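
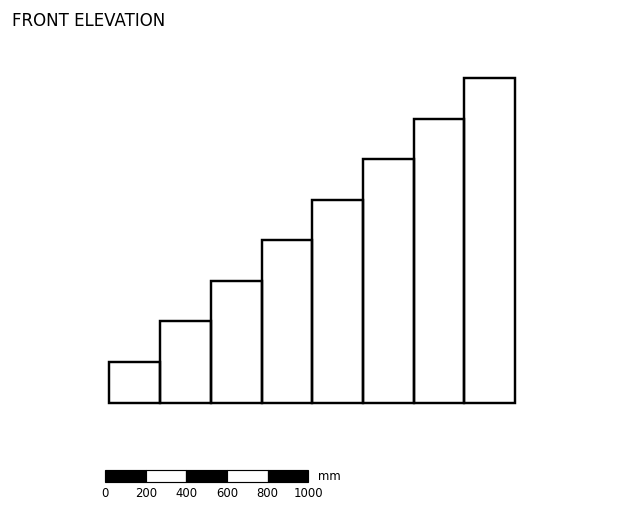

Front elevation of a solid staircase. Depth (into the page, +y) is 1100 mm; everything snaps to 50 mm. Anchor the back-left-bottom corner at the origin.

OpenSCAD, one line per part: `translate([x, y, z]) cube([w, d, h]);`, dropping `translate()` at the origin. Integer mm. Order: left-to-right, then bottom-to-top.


cube([250, 1100, 200]);
translate([250, 0, 0]) cube([250, 1100, 400]);
translate([500, 0, 0]) cube([250, 1100, 600]);
translate([750, 0, 0]) cube([250, 1100, 800]);
translate([1000, 0, 0]) cube([250, 1100, 1000]);
translate([1250, 0, 0]) cube([250, 1100, 1200]);
translate([1500, 0, 0]) cube([250, 1100, 1400]);
translate([1750, 0, 0]) cube([250, 1100, 1600]);


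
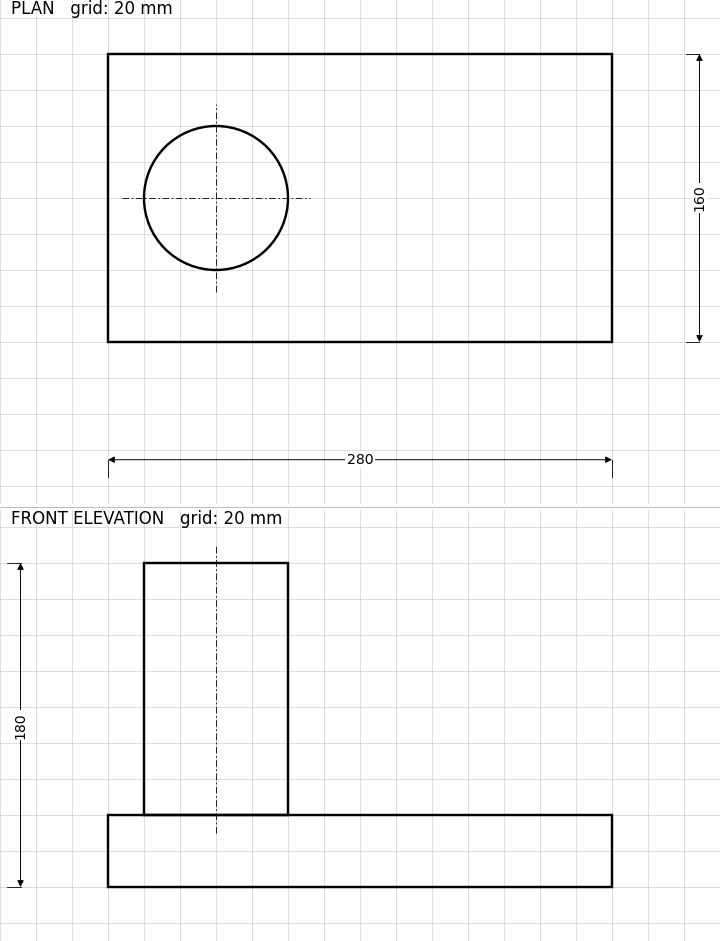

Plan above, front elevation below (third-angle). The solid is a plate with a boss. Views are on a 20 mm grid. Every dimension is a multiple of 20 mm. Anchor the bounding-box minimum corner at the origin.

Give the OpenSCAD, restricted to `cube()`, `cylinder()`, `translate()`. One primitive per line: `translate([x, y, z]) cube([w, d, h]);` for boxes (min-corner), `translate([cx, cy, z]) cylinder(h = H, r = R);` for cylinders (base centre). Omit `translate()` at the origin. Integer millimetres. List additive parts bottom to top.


cube([280, 160, 40]);
translate([60, 80, 40]) cylinder(h = 140, r = 40);


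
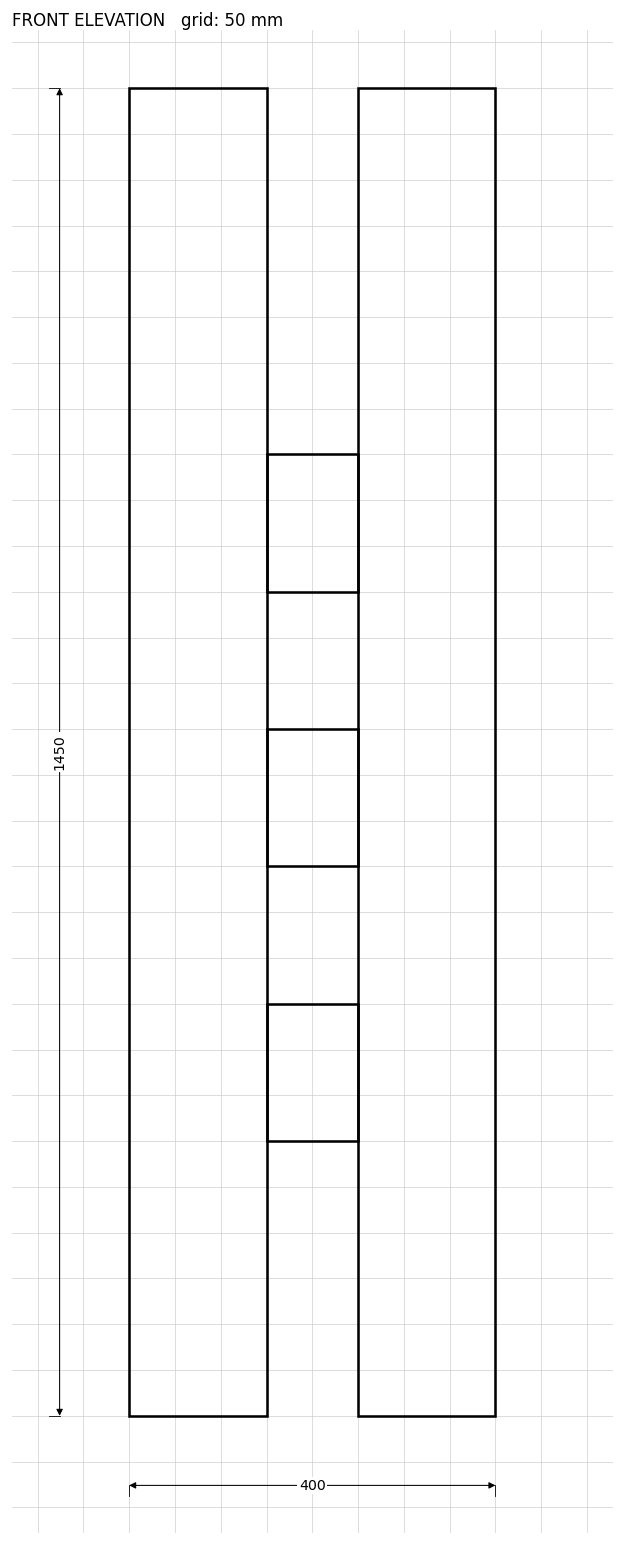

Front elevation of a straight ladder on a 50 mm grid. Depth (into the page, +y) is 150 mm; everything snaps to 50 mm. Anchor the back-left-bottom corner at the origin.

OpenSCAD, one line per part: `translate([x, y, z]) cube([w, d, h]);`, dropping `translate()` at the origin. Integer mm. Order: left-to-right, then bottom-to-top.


cube([150, 150, 1450]);
translate([150, 0, 300]) cube([100, 150, 150]);
translate([150, 0, 600]) cube([100, 150, 150]);
translate([150, 0, 900]) cube([100, 150, 150]);
translate([250, 0, 0]) cube([150, 150, 1450]);


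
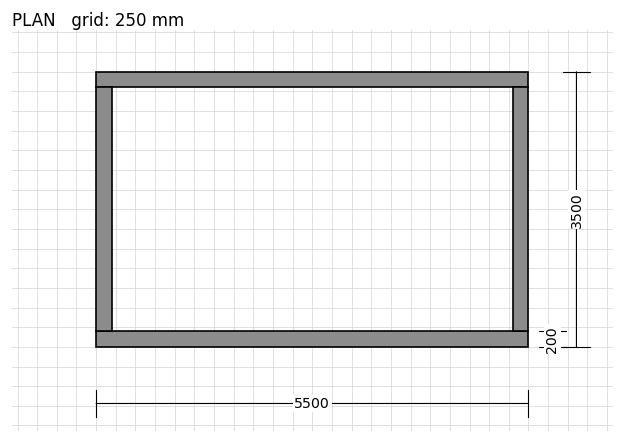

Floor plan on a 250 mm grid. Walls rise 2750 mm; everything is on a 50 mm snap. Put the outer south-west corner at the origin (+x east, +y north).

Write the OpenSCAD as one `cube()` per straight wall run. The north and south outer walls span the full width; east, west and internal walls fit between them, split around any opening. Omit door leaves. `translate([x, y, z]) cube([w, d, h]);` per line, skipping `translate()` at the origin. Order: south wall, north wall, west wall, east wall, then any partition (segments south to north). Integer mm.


cube([5500, 200, 2750]);
translate([0, 3300, 0]) cube([5500, 200, 2750]);
translate([0, 200, 0]) cube([200, 3100, 2750]);
translate([5300, 200, 0]) cube([200, 3100, 2750]);


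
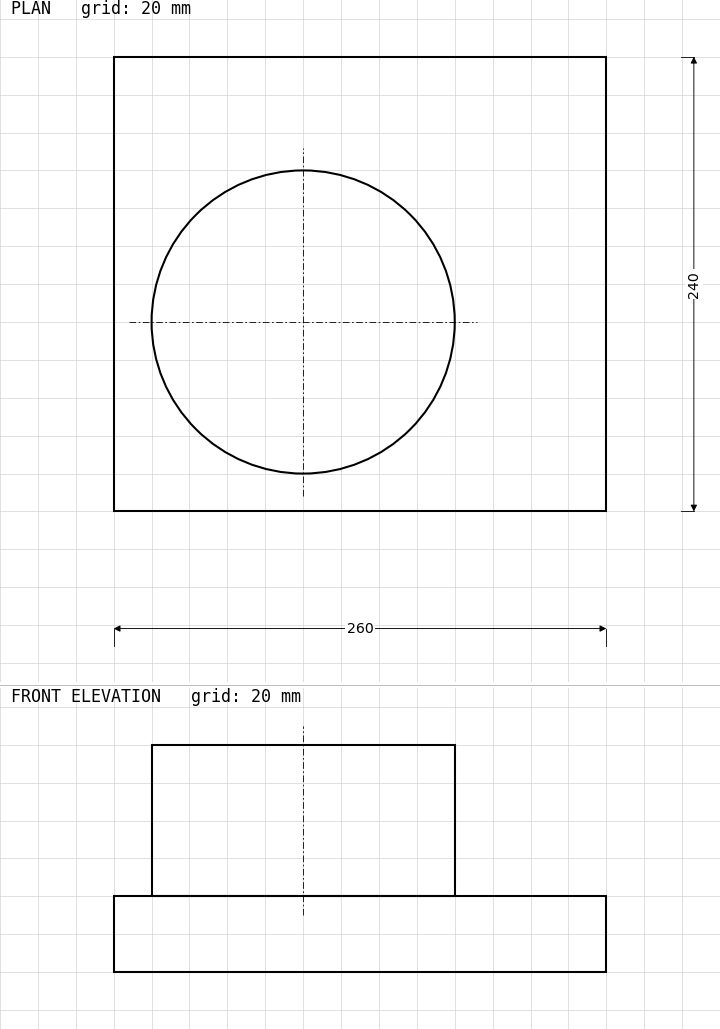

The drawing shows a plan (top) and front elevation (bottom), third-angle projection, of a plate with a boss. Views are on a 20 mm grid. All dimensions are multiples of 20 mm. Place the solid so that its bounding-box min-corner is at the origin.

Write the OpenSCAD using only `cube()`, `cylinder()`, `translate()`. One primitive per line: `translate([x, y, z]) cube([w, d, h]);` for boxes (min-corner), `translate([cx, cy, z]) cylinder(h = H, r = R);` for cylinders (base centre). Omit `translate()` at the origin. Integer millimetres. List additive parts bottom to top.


cube([260, 240, 40]);
translate([100, 100, 40]) cylinder(h = 80, r = 80);


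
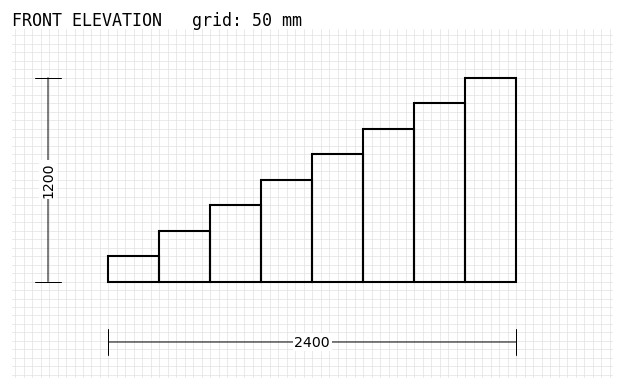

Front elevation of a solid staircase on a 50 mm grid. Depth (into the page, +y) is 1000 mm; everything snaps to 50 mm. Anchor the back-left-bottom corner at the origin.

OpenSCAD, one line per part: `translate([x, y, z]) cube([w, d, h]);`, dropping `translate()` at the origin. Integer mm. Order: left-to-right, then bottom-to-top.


cube([300, 1000, 150]);
translate([300, 0, 0]) cube([300, 1000, 300]);
translate([600, 0, 0]) cube([300, 1000, 450]);
translate([900, 0, 0]) cube([300, 1000, 600]);
translate([1200, 0, 0]) cube([300, 1000, 750]);
translate([1500, 0, 0]) cube([300, 1000, 900]);
translate([1800, 0, 0]) cube([300, 1000, 1050]);
translate([2100, 0, 0]) cube([300, 1000, 1200]);


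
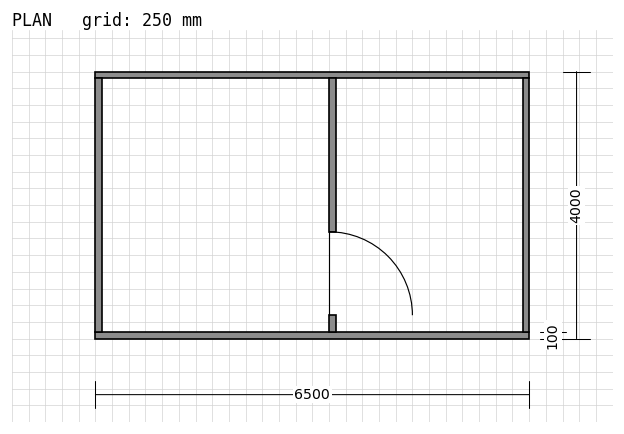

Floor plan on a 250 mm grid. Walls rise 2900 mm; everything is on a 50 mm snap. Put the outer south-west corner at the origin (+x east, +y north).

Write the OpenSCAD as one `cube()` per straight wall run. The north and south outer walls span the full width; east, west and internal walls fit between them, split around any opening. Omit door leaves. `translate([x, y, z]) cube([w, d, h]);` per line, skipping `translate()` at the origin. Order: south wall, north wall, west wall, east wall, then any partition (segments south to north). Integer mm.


cube([6500, 100, 2900]);
translate([0, 3900, 0]) cube([6500, 100, 2900]);
translate([0, 100, 0]) cube([100, 3800, 2900]);
translate([6400, 100, 0]) cube([100, 3800, 2900]);
translate([3500, 100, 0]) cube([100, 250, 2900]);
translate([3500, 1600, 0]) cube([100, 2300, 2900]);


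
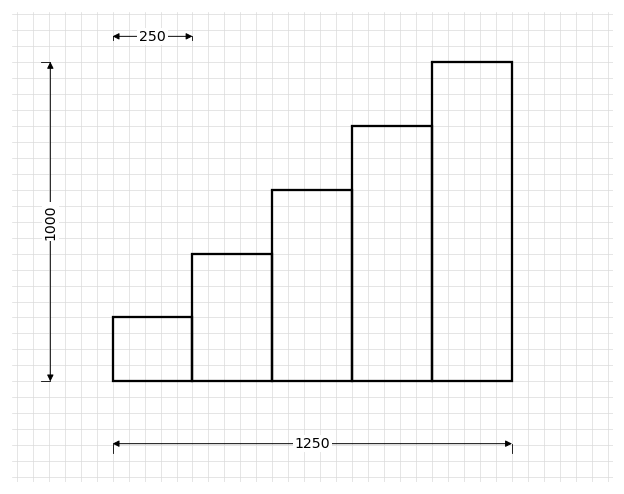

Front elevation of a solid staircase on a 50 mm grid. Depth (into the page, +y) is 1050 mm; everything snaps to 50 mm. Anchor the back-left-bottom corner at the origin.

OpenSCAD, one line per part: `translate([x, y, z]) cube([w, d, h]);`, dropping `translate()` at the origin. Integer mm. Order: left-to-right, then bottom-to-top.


cube([250, 1050, 200]);
translate([250, 0, 0]) cube([250, 1050, 400]);
translate([500, 0, 0]) cube([250, 1050, 600]);
translate([750, 0, 0]) cube([250, 1050, 800]);
translate([1000, 0, 0]) cube([250, 1050, 1000]);


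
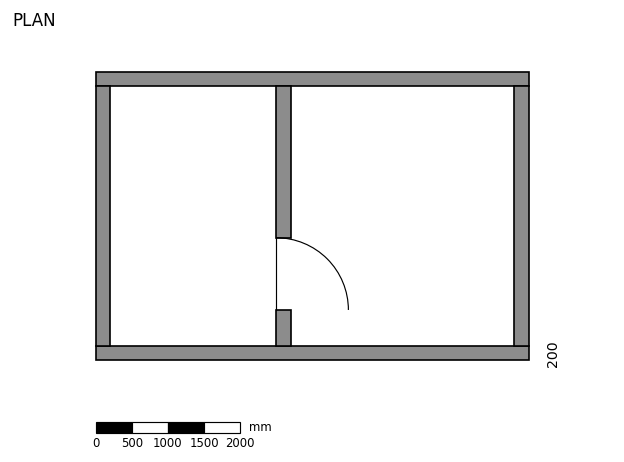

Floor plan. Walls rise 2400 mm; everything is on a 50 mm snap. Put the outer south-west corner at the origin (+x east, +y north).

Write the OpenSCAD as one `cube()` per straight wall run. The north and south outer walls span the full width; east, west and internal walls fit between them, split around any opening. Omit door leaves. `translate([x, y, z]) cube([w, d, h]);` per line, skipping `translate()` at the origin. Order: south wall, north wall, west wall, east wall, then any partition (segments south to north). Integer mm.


cube([6000, 200, 2400]);
translate([0, 3800, 0]) cube([6000, 200, 2400]);
translate([0, 200, 0]) cube([200, 3600, 2400]);
translate([5800, 200, 0]) cube([200, 3600, 2400]);
translate([2500, 200, 0]) cube([200, 500, 2400]);
translate([2500, 1700, 0]) cube([200, 2100, 2400]);


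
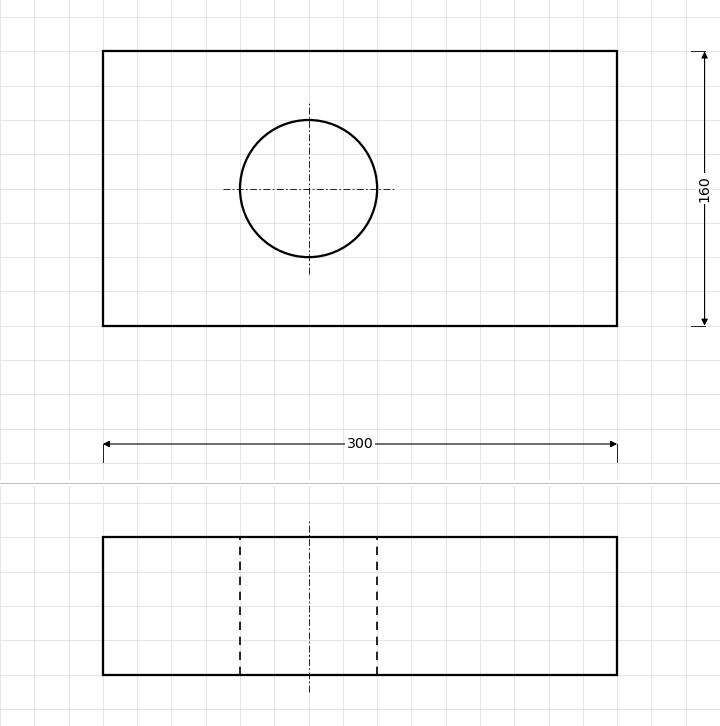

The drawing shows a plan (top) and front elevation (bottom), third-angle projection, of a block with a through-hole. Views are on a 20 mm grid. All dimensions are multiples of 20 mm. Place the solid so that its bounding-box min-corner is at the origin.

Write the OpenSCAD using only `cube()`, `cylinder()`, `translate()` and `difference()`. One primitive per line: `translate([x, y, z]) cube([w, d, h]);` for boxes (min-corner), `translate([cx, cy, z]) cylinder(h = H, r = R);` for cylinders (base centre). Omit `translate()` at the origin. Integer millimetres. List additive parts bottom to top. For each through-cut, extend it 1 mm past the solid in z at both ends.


difference() {
  cube([300, 160, 80]);
  translate([120, 80, -1]) cylinder(h = 82, r = 40);
}


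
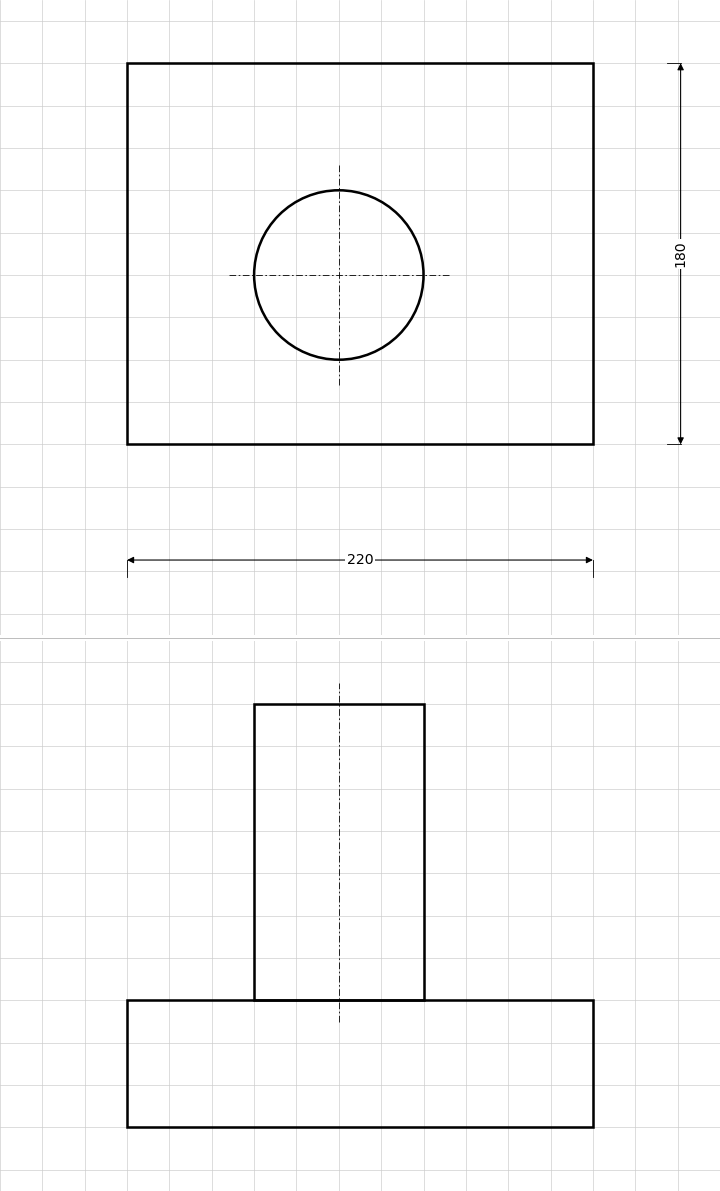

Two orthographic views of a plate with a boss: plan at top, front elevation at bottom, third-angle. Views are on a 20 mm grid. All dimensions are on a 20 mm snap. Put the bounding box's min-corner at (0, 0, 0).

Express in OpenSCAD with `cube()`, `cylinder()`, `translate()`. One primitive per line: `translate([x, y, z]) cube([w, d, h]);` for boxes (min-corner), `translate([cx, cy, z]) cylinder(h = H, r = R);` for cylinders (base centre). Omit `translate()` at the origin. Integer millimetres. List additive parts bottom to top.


cube([220, 180, 60]);
translate([100, 80, 60]) cylinder(h = 140, r = 40);


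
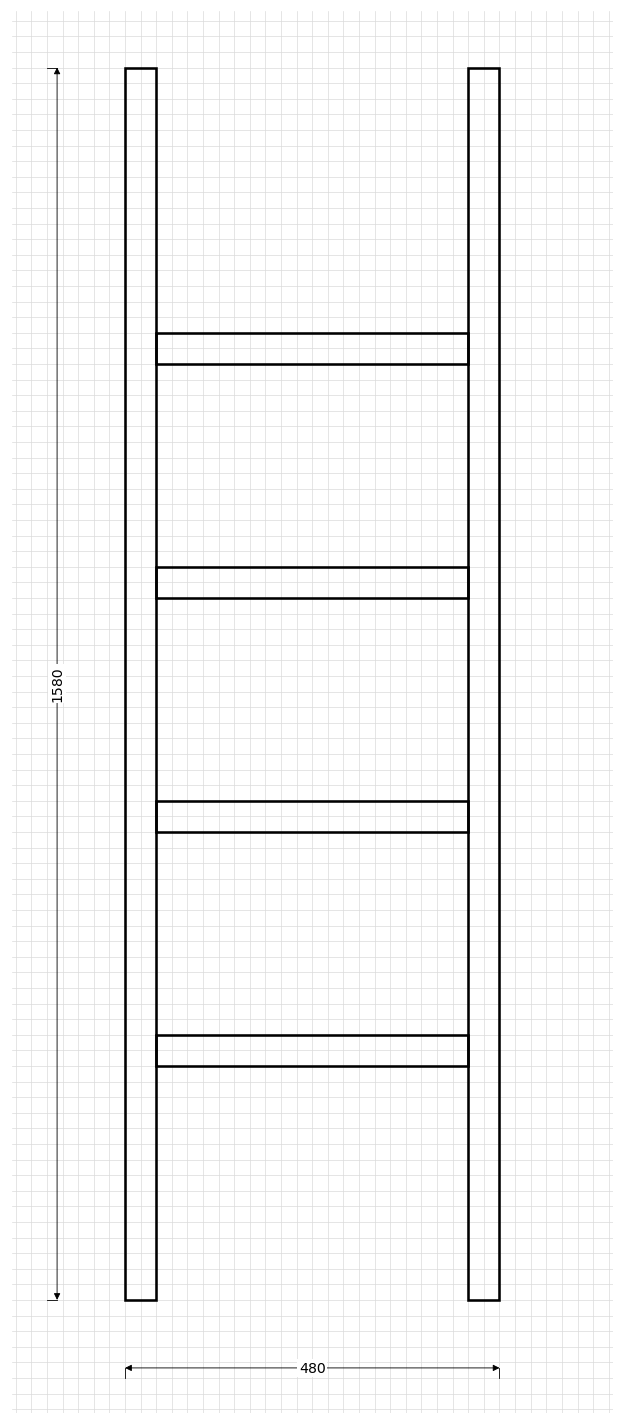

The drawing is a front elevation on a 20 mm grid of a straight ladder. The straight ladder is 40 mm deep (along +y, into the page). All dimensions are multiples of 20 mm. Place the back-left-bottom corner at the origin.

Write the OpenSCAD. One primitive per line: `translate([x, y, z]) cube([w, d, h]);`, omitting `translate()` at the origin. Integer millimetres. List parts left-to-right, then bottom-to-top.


cube([40, 40, 1580]);
translate([40, 0, 300]) cube([400, 40, 40]);
translate([40, 0, 600]) cube([400, 40, 40]);
translate([40, 0, 900]) cube([400, 40, 40]);
translate([40, 0, 1200]) cube([400, 40, 40]);
translate([440, 0, 0]) cube([40, 40, 1580]);


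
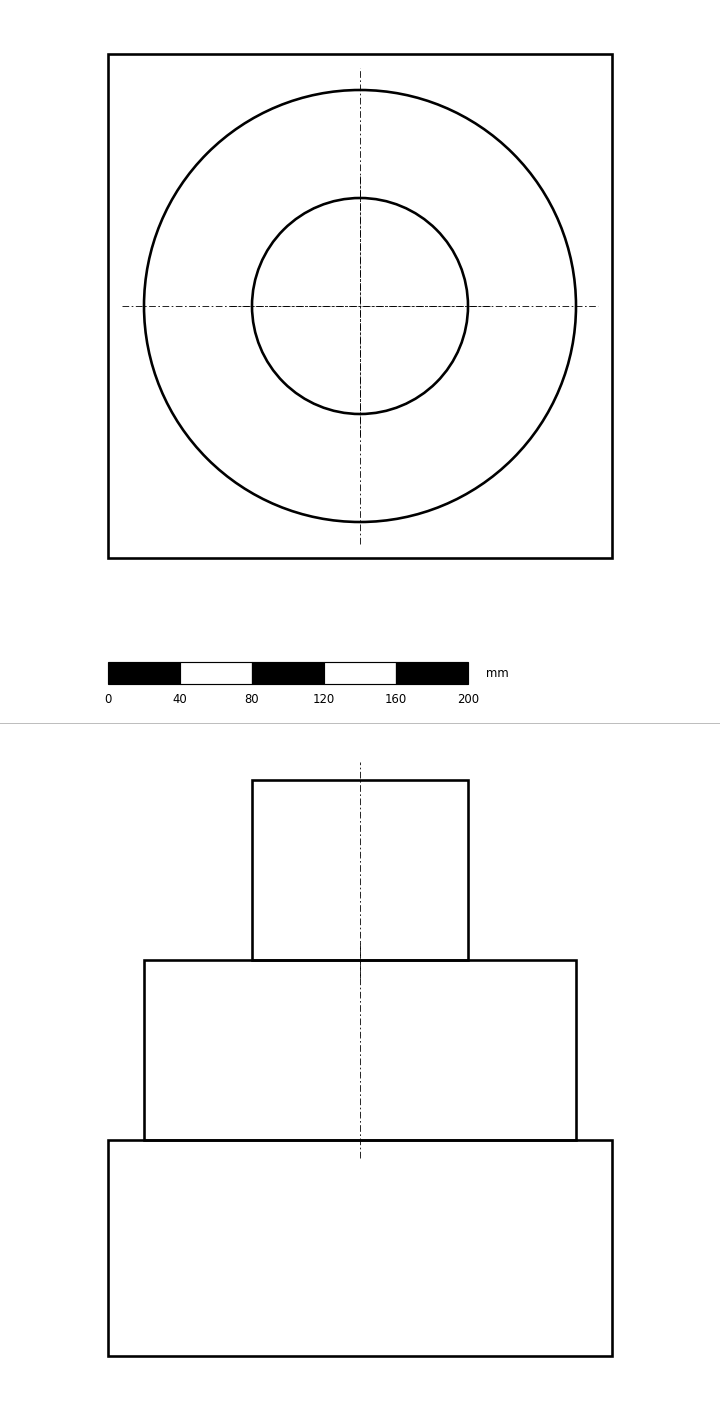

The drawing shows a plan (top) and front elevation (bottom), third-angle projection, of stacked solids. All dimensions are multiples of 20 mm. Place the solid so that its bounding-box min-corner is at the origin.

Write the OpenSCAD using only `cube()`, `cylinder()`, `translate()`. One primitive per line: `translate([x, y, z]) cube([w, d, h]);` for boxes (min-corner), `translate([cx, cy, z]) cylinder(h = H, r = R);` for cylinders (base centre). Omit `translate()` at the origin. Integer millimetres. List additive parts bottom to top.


cube([280, 280, 120]);
translate([140, 140, 120]) cylinder(h = 100, r = 120);
translate([140, 140, 220]) cylinder(h = 100, r = 60);


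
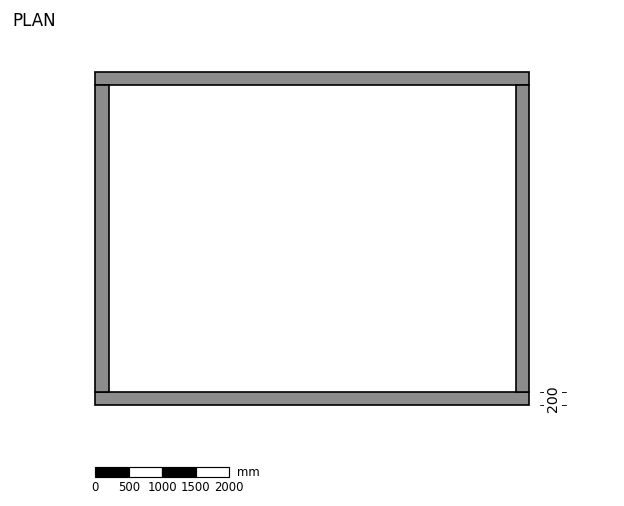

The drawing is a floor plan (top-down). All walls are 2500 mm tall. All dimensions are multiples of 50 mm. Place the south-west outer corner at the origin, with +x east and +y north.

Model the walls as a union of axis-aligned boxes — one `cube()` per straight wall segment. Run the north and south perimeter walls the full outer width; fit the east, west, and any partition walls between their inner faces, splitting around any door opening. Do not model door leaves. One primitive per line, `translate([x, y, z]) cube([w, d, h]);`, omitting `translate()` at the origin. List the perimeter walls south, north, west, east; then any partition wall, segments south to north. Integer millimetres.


cube([6500, 200, 2500]);
translate([0, 4800, 0]) cube([6500, 200, 2500]);
translate([0, 200, 0]) cube([200, 4600, 2500]);
translate([6300, 200, 0]) cube([200, 4600, 2500]);


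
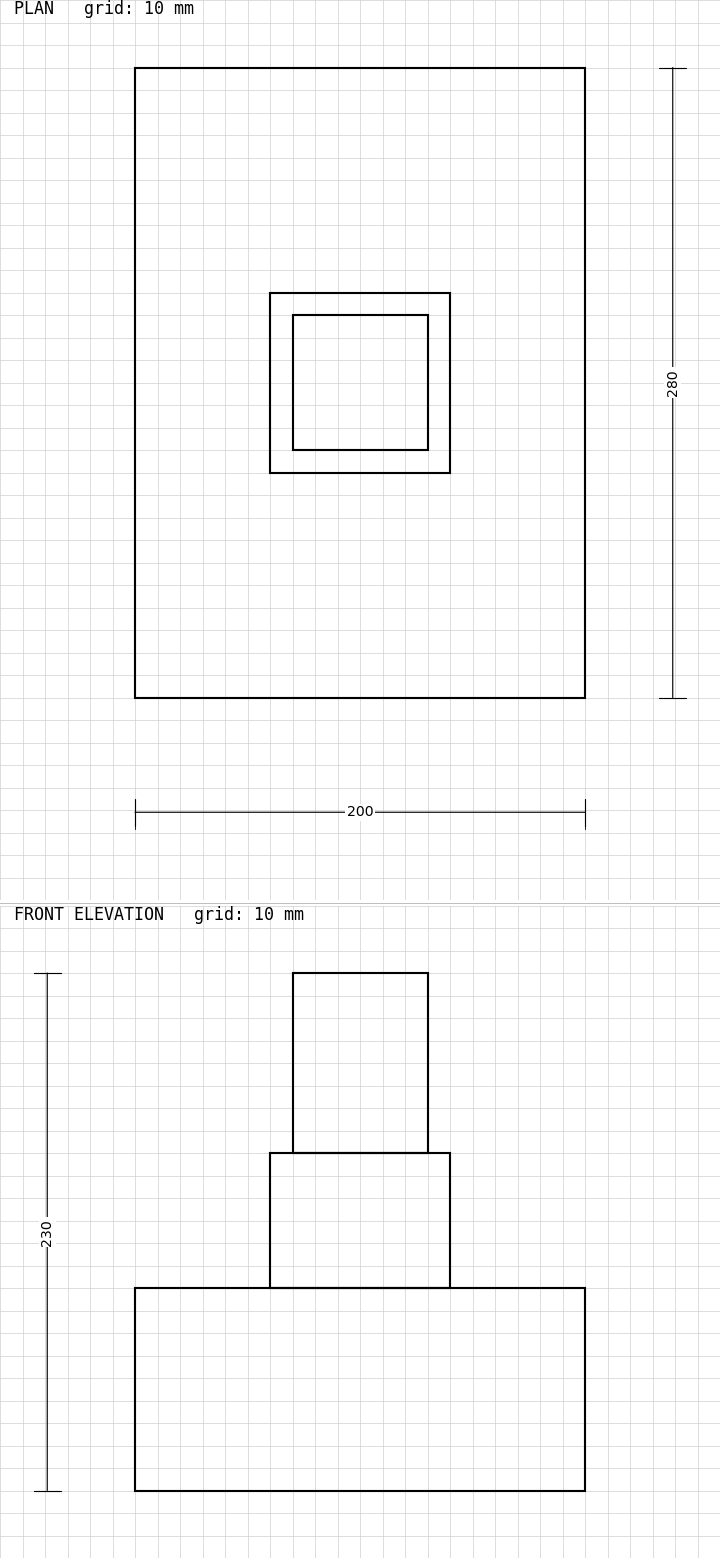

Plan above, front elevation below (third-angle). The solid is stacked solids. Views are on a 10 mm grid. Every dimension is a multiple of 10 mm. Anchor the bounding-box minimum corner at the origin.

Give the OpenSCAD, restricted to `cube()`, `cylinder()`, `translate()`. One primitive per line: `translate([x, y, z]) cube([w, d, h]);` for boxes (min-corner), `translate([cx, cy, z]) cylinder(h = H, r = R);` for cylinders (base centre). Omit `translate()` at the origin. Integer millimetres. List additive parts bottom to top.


cube([200, 280, 90]);
translate([60, 100, 90]) cube([80, 80, 60]);
translate([70, 110, 150]) cube([60, 60, 80]);


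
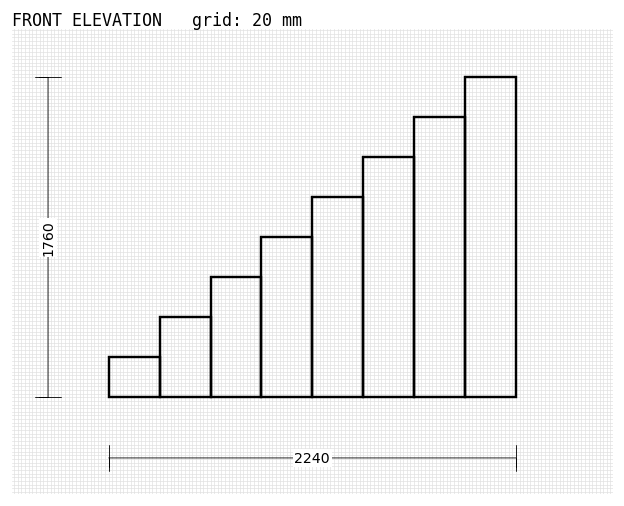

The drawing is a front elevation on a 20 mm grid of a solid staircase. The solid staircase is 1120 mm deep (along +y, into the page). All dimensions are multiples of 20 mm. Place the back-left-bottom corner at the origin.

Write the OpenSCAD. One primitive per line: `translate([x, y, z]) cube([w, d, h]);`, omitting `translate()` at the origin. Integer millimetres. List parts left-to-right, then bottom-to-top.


cube([280, 1120, 220]);
translate([280, 0, 0]) cube([280, 1120, 440]);
translate([560, 0, 0]) cube([280, 1120, 660]);
translate([840, 0, 0]) cube([280, 1120, 880]);
translate([1120, 0, 0]) cube([280, 1120, 1100]);
translate([1400, 0, 0]) cube([280, 1120, 1320]);
translate([1680, 0, 0]) cube([280, 1120, 1540]);
translate([1960, 0, 0]) cube([280, 1120, 1760]);


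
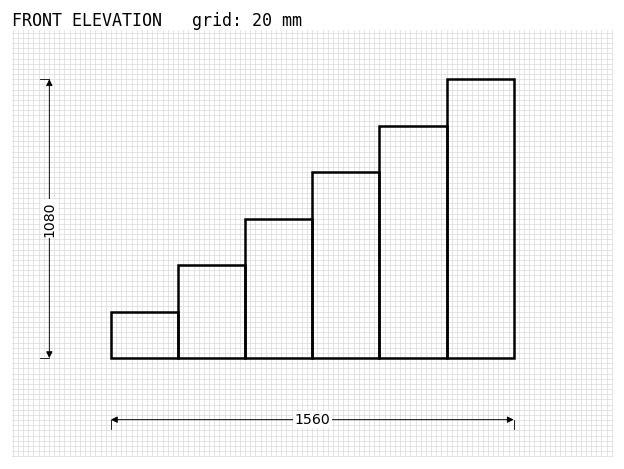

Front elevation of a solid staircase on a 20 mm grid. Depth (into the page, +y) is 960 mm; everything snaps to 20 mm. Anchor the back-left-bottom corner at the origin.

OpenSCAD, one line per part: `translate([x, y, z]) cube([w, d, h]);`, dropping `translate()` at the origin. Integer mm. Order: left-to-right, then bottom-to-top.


cube([260, 960, 180]);
translate([260, 0, 0]) cube([260, 960, 360]);
translate([520, 0, 0]) cube([260, 960, 540]);
translate([780, 0, 0]) cube([260, 960, 720]);
translate([1040, 0, 0]) cube([260, 960, 900]);
translate([1300, 0, 0]) cube([260, 960, 1080]);


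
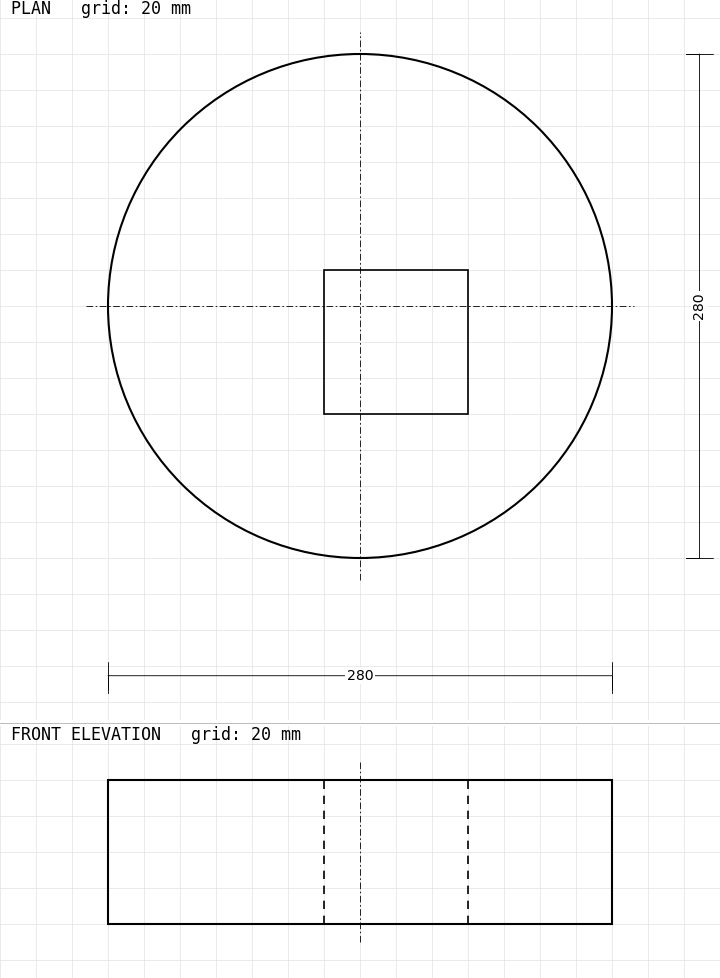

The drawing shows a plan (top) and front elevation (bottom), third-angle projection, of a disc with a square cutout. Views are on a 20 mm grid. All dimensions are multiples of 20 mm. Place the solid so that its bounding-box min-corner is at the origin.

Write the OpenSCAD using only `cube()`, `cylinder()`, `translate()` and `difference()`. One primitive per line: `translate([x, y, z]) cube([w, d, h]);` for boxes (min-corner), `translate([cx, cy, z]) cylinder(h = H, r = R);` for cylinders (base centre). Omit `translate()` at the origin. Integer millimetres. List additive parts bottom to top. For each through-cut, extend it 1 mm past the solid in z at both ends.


difference() {
  translate([140, 140, 0]) cylinder(h = 80, r = 140);
  translate([120, 80, -1]) cube([80, 80, 82]);
}


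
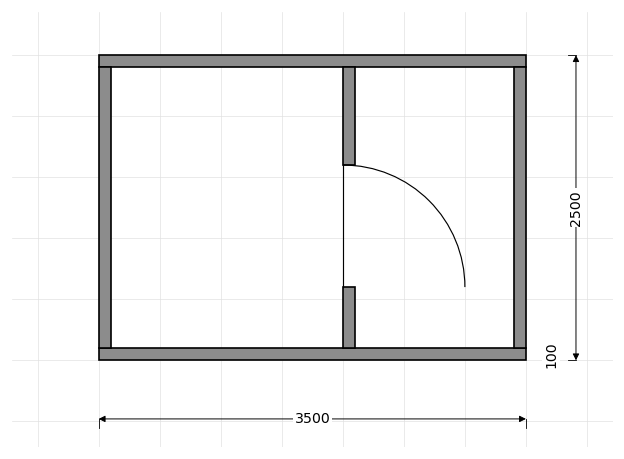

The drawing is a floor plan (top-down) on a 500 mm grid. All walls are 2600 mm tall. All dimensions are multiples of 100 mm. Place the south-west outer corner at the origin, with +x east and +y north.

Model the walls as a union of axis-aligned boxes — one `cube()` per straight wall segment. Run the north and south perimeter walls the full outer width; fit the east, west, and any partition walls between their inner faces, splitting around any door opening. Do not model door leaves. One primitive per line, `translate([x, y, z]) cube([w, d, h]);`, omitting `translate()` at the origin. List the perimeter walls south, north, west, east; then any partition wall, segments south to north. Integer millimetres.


cube([3500, 100, 2600]);
translate([0, 2400, 0]) cube([3500, 100, 2600]);
translate([0, 100, 0]) cube([100, 2300, 2600]);
translate([3400, 100, 0]) cube([100, 2300, 2600]);
translate([2000, 100, 0]) cube([100, 500, 2600]);
translate([2000, 1600, 0]) cube([100, 800, 2600]);


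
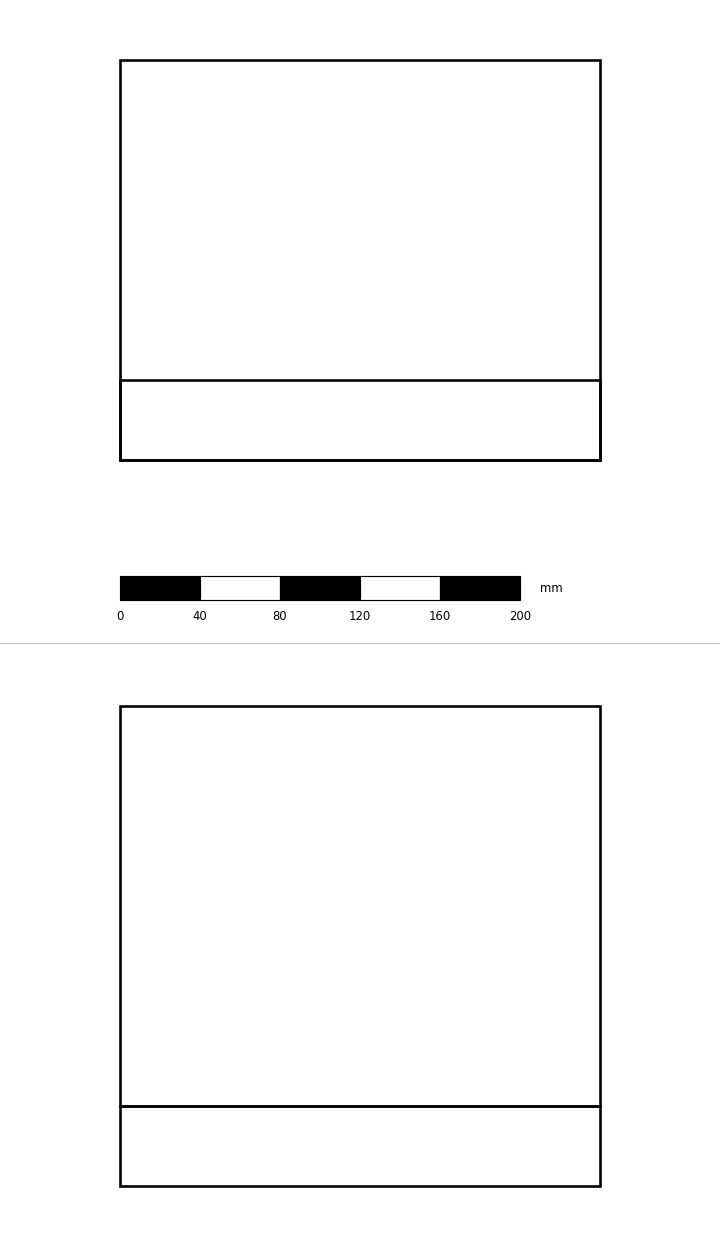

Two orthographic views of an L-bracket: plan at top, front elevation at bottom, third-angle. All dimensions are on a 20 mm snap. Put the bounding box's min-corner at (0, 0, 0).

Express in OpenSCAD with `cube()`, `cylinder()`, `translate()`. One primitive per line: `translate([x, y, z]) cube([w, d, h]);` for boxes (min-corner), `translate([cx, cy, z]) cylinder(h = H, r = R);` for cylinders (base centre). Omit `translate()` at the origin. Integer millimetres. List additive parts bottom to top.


cube([240, 200, 40]);
translate([0, 0, 40]) cube([240, 40, 200]);


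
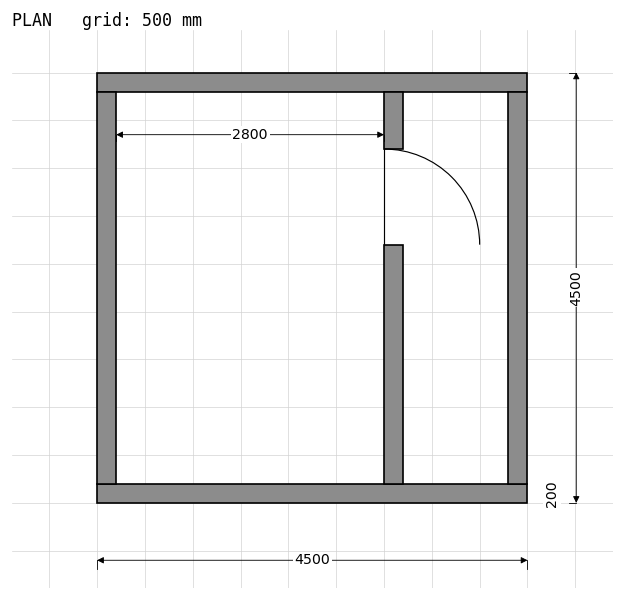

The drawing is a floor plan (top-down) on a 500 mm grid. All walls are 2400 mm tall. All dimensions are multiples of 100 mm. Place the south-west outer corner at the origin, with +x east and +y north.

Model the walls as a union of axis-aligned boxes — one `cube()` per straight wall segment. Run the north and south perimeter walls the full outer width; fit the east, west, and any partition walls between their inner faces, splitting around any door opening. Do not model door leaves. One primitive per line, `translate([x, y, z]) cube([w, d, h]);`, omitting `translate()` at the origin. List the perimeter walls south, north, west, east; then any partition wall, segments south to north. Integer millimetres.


cube([4500, 200, 2400]);
translate([0, 4300, 0]) cube([4500, 200, 2400]);
translate([0, 200, 0]) cube([200, 4100, 2400]);
translate([4300, 200, 0]) cube([200, 4100, 2400]);
translate([3000, 200, 0]) cube([200, 2500, 2400]);
translate([3000, 3700, 0]) cube([200, 600, 2400]);


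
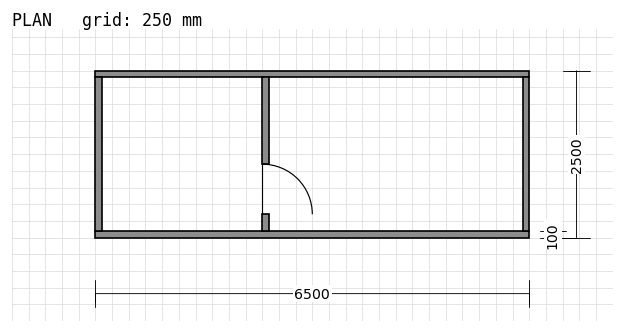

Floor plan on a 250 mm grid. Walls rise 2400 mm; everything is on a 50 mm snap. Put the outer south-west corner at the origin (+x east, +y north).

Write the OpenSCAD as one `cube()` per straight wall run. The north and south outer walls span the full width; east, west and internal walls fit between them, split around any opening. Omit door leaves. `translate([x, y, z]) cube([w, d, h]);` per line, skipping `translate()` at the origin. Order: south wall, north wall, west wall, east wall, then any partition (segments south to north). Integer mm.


cube([6500, 100, 2400]);
translate([0, 2400, 0]) cube([6500, 100, 2400]);
translate([0, 100, 0]) cube([100, 2300, 2400]);
translate([6400, 100, 0]) cube([100, 2300, 2400]);
translate([2500, 100, 0]) cube([100, 250, 2400]);
translate([2500, 1100, 0]) cube([100, 1300, 2400]);


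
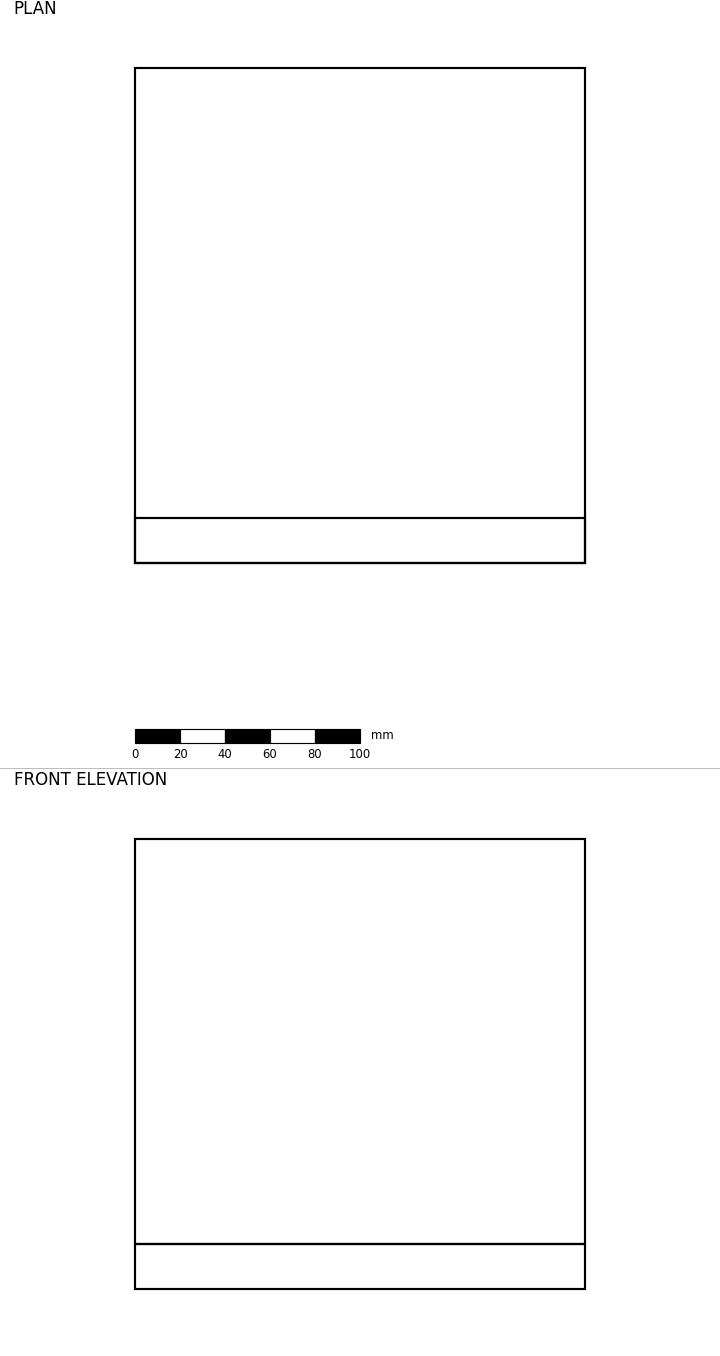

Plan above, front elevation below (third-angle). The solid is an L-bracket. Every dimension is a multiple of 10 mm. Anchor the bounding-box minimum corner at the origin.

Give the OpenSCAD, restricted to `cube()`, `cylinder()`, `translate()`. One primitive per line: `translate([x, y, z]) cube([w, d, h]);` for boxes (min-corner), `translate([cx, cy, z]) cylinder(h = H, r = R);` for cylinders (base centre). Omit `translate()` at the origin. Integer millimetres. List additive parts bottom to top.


cube([200, 220, 20]);
translate([0, 0, 20]) cube([200, 20, 180]);


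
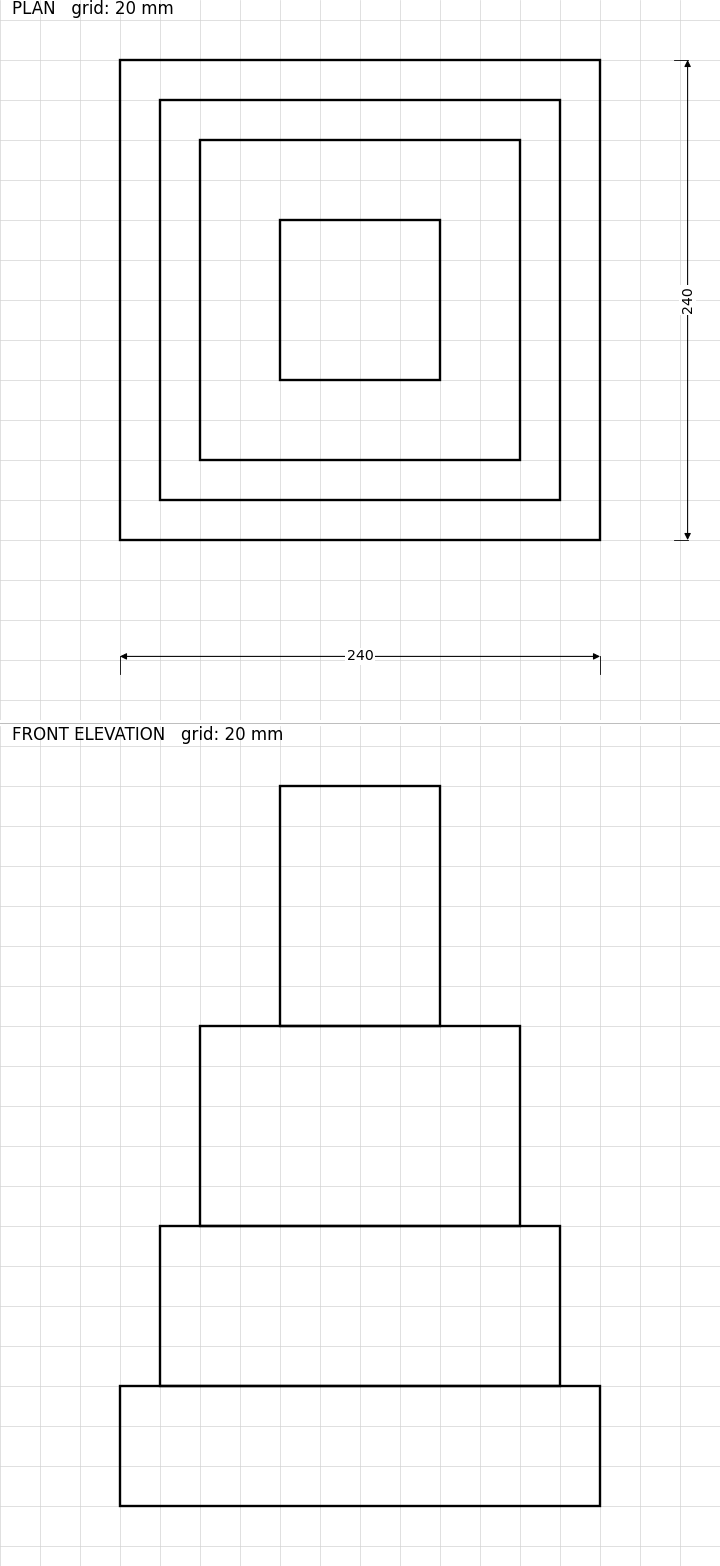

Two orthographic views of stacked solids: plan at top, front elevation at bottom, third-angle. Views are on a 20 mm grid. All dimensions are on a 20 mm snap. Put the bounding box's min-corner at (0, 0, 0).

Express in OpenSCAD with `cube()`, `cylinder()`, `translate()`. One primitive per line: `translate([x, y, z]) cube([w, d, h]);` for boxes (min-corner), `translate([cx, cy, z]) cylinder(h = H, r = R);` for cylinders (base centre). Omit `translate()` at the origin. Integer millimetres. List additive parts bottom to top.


cube([240, 240, 60]);
translate([20, 20, 60]) cube([200, 200, 80]);
translate([40, 40, 140]) cube([160, 160, 100]);
translate([80, 80, 240]) cube([80, 80, 120]);


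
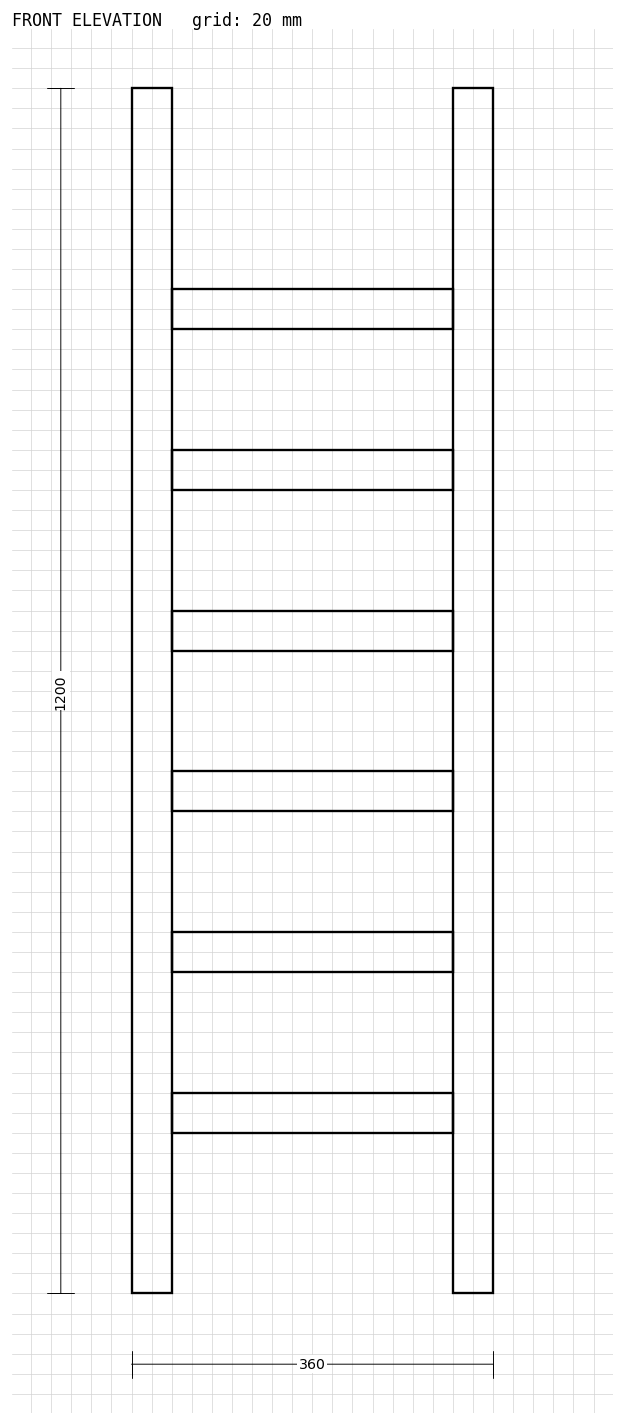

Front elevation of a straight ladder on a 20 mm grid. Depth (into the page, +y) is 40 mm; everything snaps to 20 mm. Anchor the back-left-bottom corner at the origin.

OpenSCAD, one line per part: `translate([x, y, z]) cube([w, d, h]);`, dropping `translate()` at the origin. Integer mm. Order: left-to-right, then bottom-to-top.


cube([40, 40, 1200]);
translate([40, 0, 160]) cube([280, 40, 40]);
translate([40, 0, 320]) cube([280, 40, 40]);
translate([40, 0, 480]) cube([280, 40, 40]);
translate([40, 0, 640]) cube([280, 40, 40]);
translate([40, 0, 800]) cube([280, 40, 40]);
translate([40, 0, 960]) cube([280, 40, 40]);
translate([320, 0, 0]) cube([40, 40, 1200]);


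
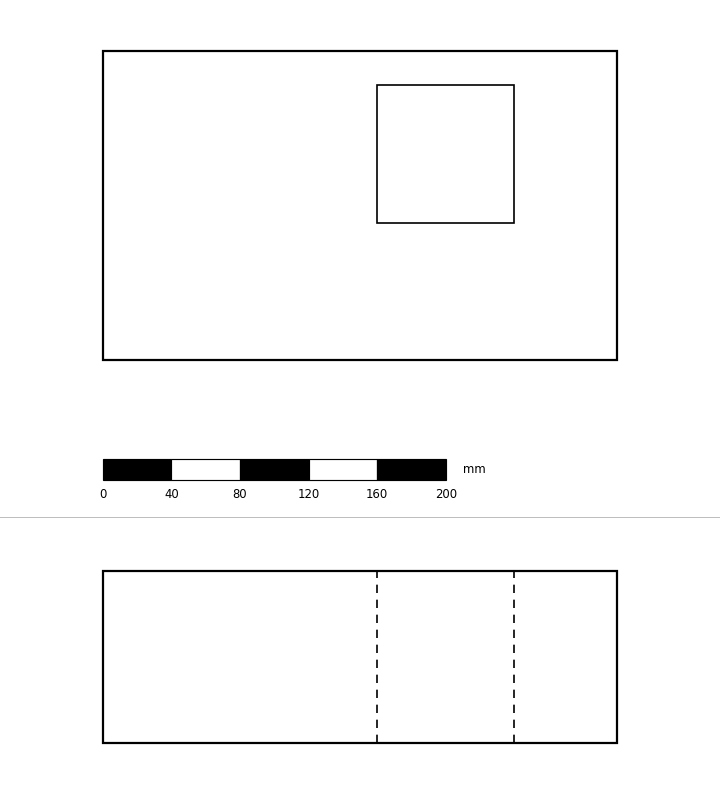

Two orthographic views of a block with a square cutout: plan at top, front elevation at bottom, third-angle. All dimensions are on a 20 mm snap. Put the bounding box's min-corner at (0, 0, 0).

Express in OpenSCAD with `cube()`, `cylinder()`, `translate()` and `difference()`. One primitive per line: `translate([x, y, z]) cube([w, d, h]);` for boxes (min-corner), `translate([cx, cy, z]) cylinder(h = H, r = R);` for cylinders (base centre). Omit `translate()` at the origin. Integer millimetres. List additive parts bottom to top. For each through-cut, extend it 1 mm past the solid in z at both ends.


difference() {
  cube([300, 180, 100]);
  translate([160, 80, -1]) cube([80, 80, 102]);
}


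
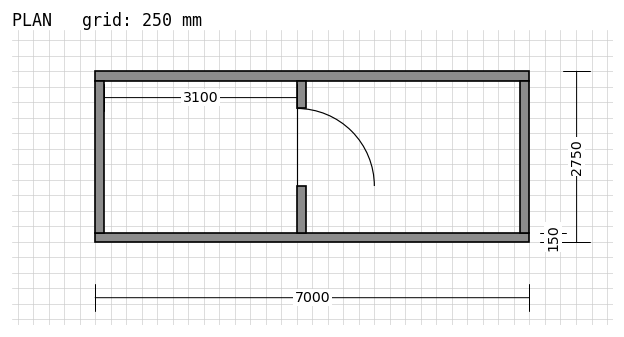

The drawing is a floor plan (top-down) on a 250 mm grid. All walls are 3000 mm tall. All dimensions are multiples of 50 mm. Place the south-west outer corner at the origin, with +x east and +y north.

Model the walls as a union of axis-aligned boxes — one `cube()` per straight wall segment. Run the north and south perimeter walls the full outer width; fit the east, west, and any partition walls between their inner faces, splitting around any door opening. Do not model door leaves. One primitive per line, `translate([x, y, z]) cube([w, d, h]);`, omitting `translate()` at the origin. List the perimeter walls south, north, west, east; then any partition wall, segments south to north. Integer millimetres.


cube([7000, 150, 3000]);
translate([0, 2600, 0]) cube([7000, 150, 3000]);
translate([0, 150, 0]) cube([150, 2450, 3000]);
translate([6850, 150, 0]) cube([150, 2450, 3000]);
translate([3250, 150, 0]) cube([150, 750, 3000]);
translate([3250, 2150, 0]) cube([150, 450, 3000]);


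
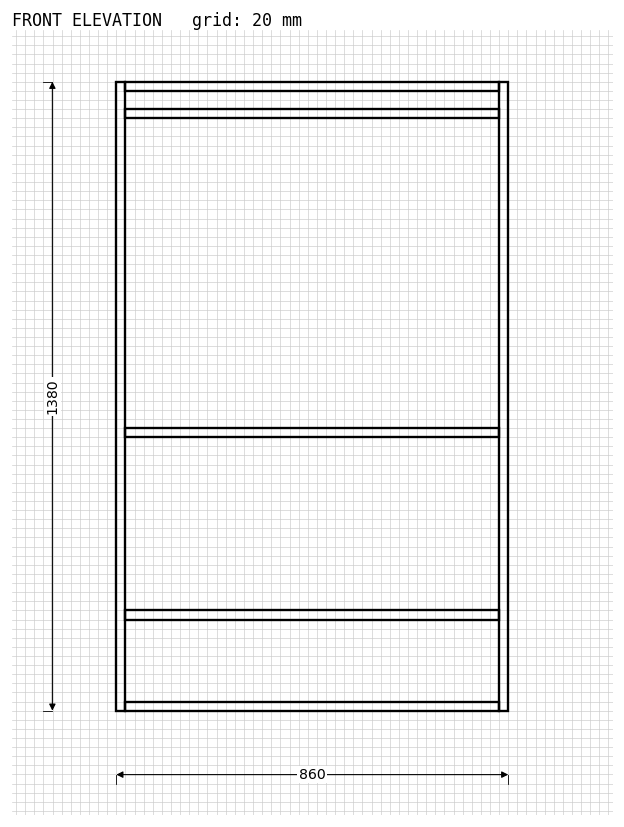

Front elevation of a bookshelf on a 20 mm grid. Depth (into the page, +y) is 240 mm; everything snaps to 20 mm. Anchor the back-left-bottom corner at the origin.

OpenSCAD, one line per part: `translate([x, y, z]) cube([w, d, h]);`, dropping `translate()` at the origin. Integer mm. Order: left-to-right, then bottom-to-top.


cube([20, 240, 1380]);
translate([20, 0, 0]) cube([820, 240, 20]);
translate([20, 0, 200]) cube([820, 240, 20]);
translate([20, 0, 600]) cube([820, 240, 20]);
translate([20, 0, 1300]) cube([820, 240, 20]);
translate([20, 0, 1360]) cube([820, 240, 20]);
translate([840, 0, 0]) cube([20, 240, 1380]);


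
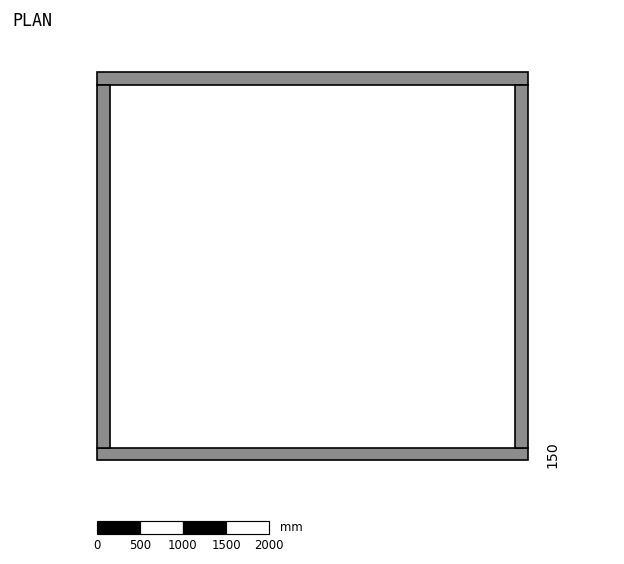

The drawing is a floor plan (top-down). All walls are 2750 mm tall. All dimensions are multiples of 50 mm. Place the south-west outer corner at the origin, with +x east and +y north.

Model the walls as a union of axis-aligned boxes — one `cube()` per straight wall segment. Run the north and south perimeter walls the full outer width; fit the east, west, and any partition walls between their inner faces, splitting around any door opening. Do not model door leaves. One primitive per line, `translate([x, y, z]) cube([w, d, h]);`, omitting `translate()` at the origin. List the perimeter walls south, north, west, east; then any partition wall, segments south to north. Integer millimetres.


cube([5000, 150, 2750]);
translate([0, 4350, 0]) cube([5000, 150, 2750]);
translate([0, 150, 0]) cube([150, 4200, 2750]);
translate([4850, 150, 0]) cube([150, 4200, 2750]);


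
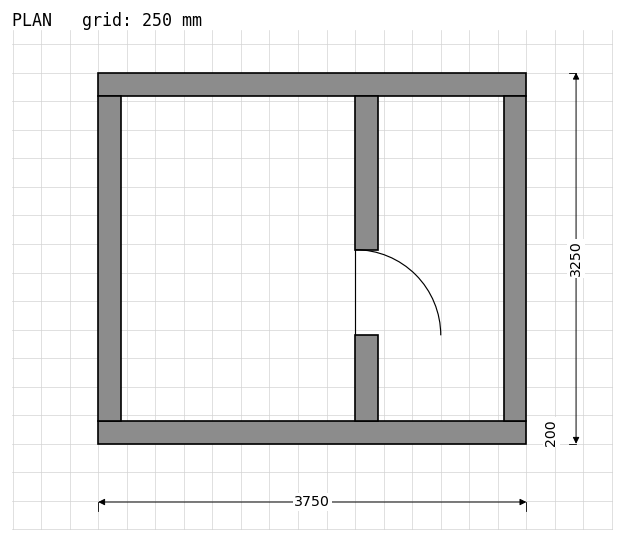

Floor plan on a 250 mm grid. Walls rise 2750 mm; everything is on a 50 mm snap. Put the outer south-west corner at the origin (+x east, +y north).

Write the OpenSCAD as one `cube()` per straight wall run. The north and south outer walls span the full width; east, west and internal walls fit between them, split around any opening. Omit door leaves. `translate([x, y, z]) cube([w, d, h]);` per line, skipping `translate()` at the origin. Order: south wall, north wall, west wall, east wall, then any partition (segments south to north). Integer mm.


cube([3750, 200, 2750]);
translate([0, 3050, 0]) cube([3750, 200, 2750]);
translate([0, 200, 0]) cube([200, 2850, 2750]);
translate([3550, 200, 0]) cube([200, 2850, 2750]);
translate([2250, 200, 0]) cube([200, 750, 2750]);
translate([2250, 1700, 0]) cube([200, 1350, 2750]);


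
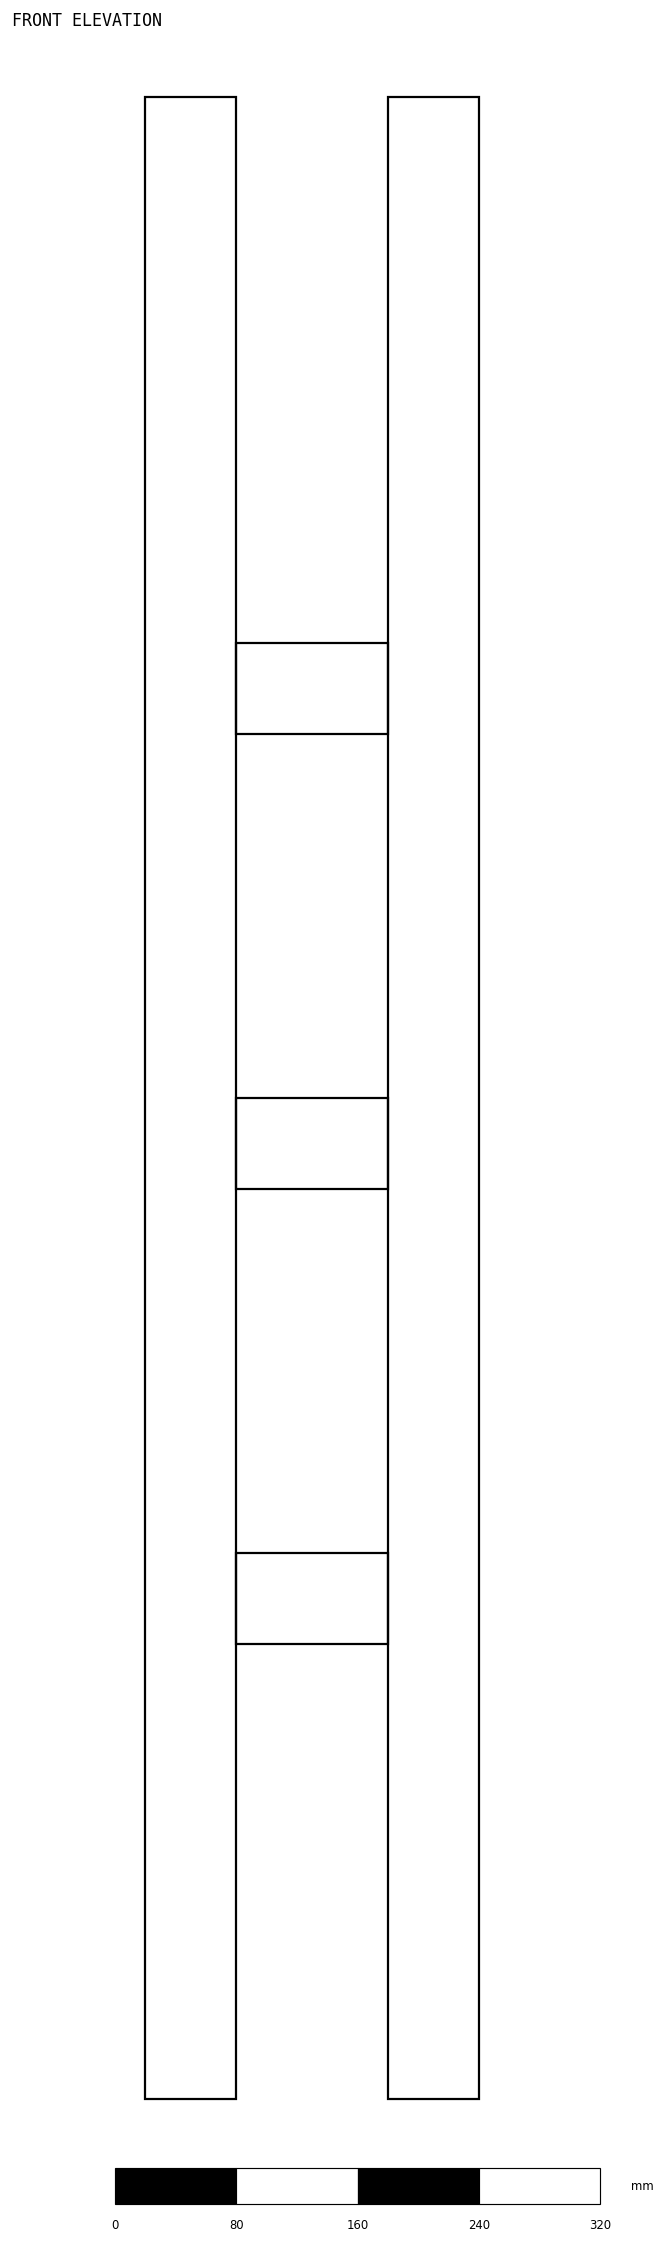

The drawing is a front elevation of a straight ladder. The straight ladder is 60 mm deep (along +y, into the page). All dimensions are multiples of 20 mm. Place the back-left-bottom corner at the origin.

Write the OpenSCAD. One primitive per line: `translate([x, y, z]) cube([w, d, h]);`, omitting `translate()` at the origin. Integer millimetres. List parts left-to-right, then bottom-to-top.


cube([60, 60, 1320]);
translate([60, 0, 300]) cube([100, 60, 60]);
translate([60, 0, 600]) cube([100, 60, 60]);
translate([60, 0, 900]) cube([100, 60, 60]);
translate([160, 0, 0]) cube([60, 60, 1320]);


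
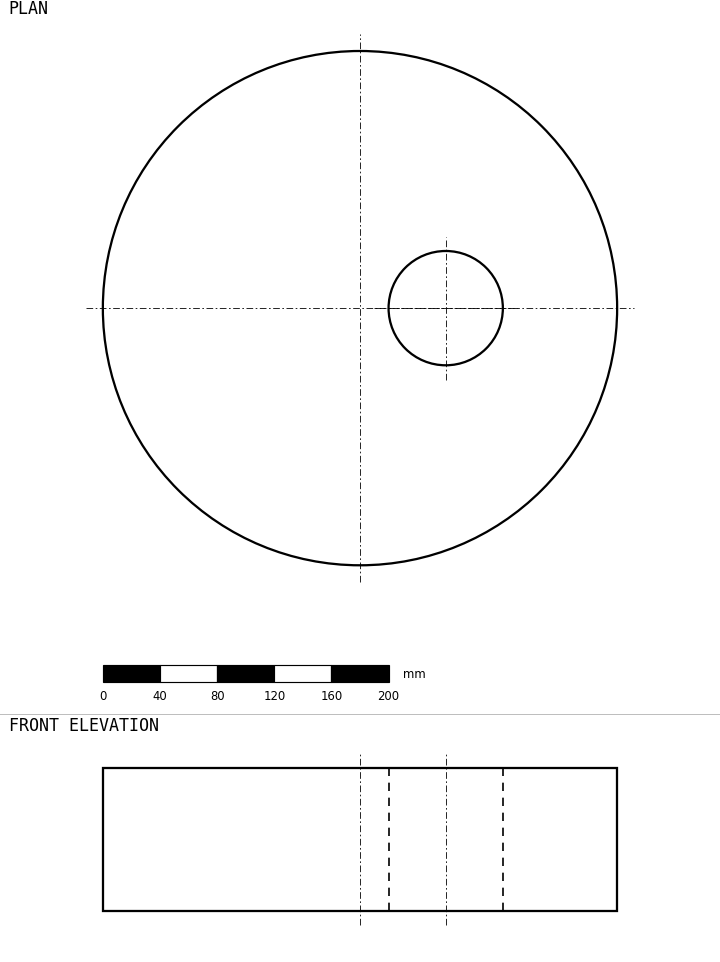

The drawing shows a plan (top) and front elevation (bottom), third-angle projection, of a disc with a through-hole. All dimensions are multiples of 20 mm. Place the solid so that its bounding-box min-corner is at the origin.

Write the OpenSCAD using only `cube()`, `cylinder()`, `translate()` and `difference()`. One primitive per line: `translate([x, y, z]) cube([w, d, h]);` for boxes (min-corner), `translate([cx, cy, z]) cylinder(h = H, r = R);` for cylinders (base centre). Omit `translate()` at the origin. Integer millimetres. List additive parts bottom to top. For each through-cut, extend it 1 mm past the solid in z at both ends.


difference() {
  translate([180, 180, 0]) cylinder(h = 100, r = 180);
  translate([240, 180, -1]) cylinder(h = 102, r = 40);
}


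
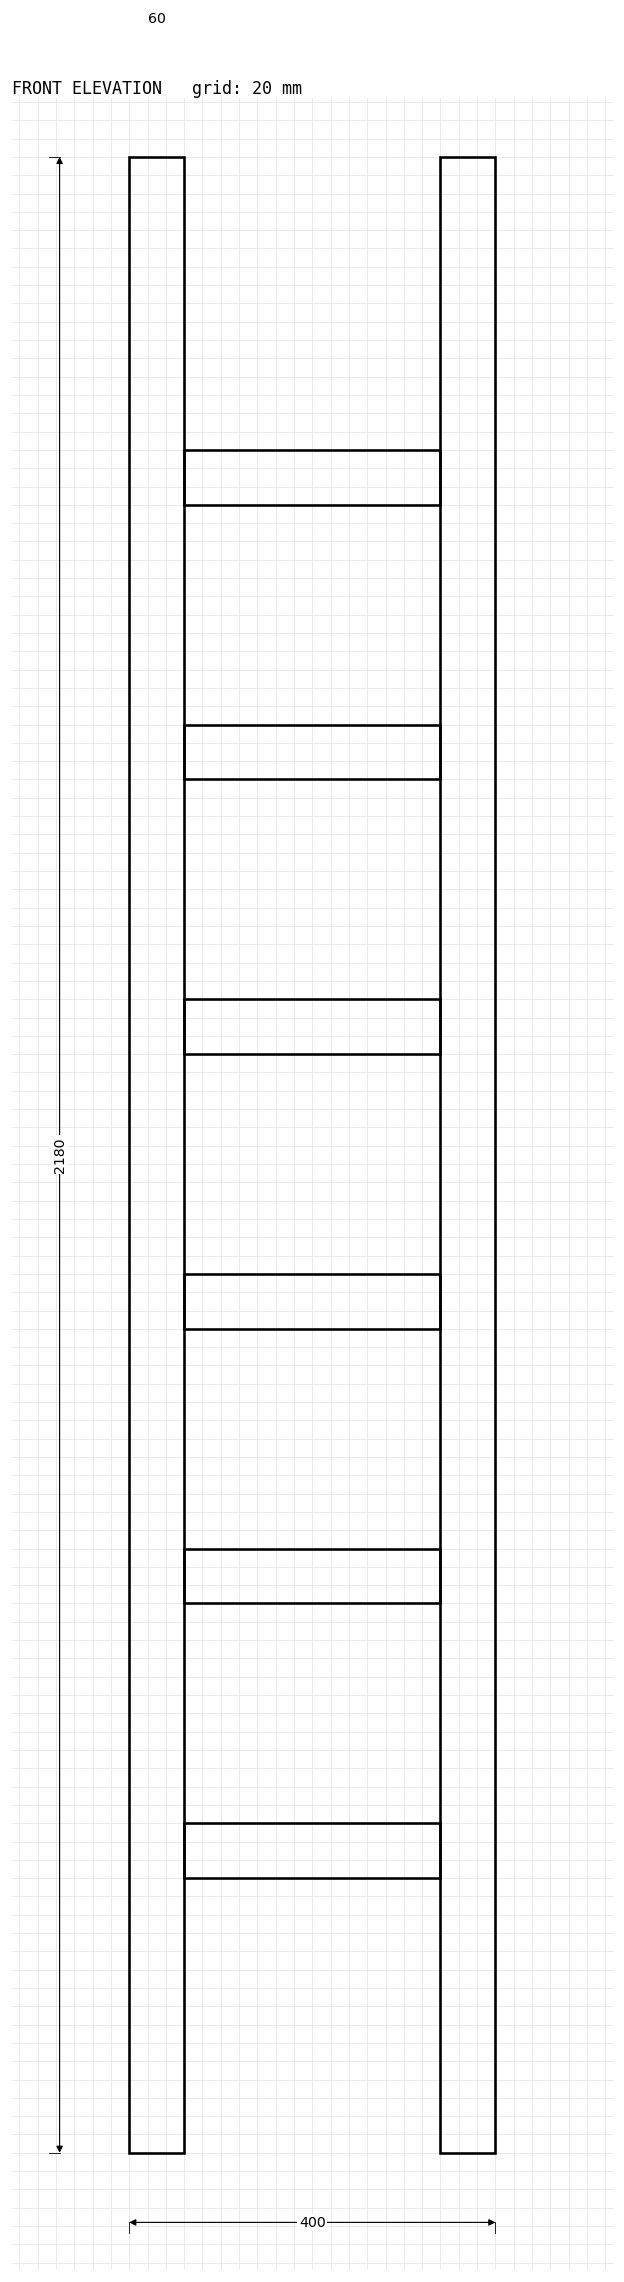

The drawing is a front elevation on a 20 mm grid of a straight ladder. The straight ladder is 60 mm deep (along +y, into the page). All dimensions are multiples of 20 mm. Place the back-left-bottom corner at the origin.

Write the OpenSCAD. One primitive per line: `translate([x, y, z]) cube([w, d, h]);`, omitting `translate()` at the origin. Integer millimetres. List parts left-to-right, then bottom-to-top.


cube([60, 60, 2180]);
translate([60, 0, 300]) cube([280, 60, 60]);
translate([60, 0, 600]) cube([280, 60, 60]);
translate([60, 0, 900]) cube([280, 60, 60]);
translate([60, 0, 1200]) cube([280, 60, 60]);
translate([60, 0, 1500]) cube([280, 60, 60]);
translate([60, 0, 1800]) cube([280, 60, 60]);
translate([340, 0, 0]) cube([60, 60, 2180]);


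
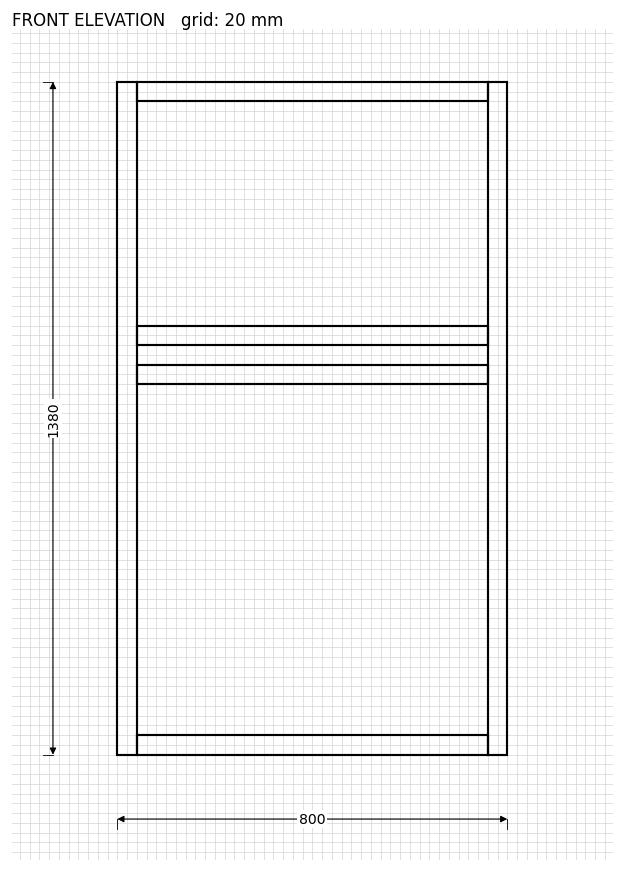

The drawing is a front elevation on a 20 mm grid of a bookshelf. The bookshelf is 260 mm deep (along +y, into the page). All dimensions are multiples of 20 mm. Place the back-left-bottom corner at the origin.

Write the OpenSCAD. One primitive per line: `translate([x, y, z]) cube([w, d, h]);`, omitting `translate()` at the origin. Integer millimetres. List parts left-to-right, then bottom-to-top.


cube([40, 260, 1380]);
translate([40, 0, 0]) cube([720, 260, 40]);
translate([40, 0, 760]) cube([720, 260, 40]);
translate([40, 0, 840]) cube([720, 260, 40]);
translate([40, 0, 1340]) cube([720, 260, 40]);
translate([760, 0, 0]) cube([40, 260, 1380]);


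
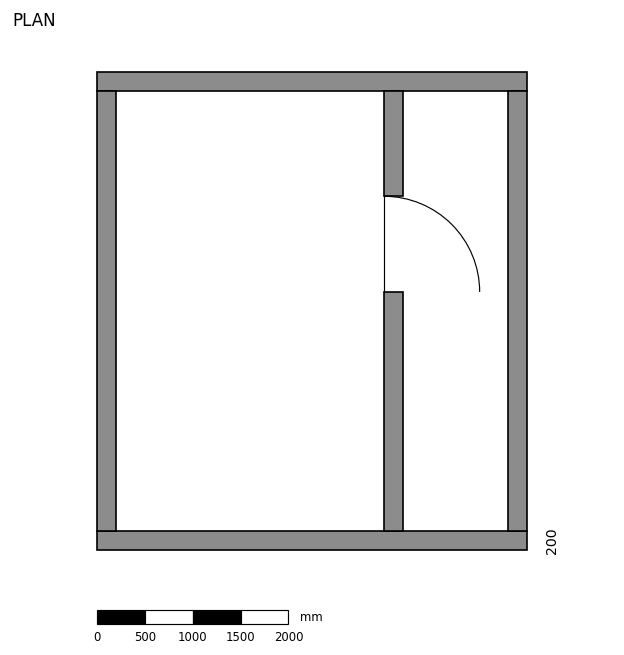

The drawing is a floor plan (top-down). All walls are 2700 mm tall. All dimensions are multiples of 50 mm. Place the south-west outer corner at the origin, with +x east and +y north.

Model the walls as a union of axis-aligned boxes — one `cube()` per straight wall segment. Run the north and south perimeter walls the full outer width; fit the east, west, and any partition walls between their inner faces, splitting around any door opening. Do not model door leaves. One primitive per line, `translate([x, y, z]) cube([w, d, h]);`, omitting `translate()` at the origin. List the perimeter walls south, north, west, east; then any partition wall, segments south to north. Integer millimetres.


cube([4500, 200, 2700]);
translate([0, 4800, 0]) cube([4500, 200, 2700]);
translate([0, 200, 0]) cube([200, 4600, 2700]);
translate([4300, 200, 0]) cube([200, 4600, 2700]);
translate([3000, 200, 0]) cube([200, 2500, 2700]);
translate([3000, 3700, 0]) cube([200, 1100, 2700]);


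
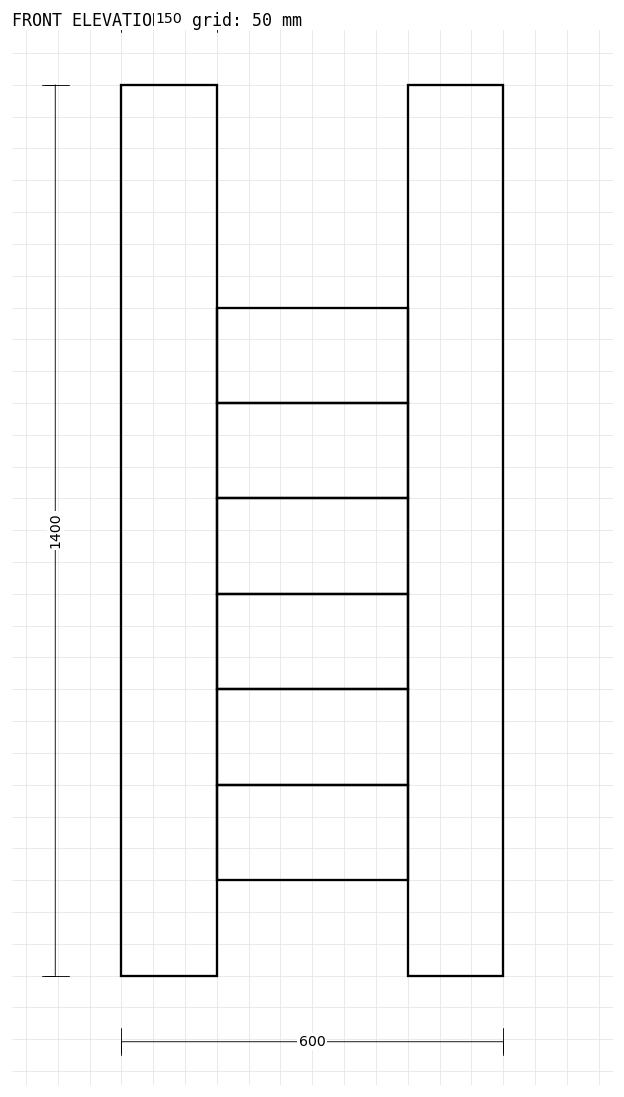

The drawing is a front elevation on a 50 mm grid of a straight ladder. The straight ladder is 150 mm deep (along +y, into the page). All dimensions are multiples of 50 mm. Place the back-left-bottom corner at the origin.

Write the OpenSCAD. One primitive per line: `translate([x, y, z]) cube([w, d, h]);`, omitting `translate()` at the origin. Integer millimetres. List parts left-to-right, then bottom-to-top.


cube([150, 150, 1400]);
translate([150, 0, 150]) cube([300, 150, 150]);
translate([150, 0, 300]) cube([300, 150, 150]);
translate([150, 0, 450]) cube([300, 150, 150]);
translate([150, 0, 600]) cube([300, 150, 150]);
translate([150, 0, 750]) cube([300, 150, 150]);
translate([150, 0, 900]) cube([300, 150, 150]);
translate([450, 0, 0]) cube([150, 150, 1400]);
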